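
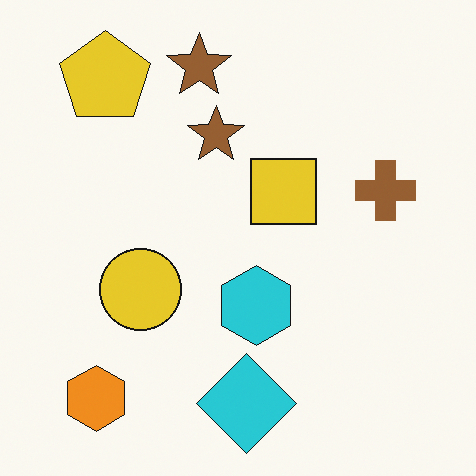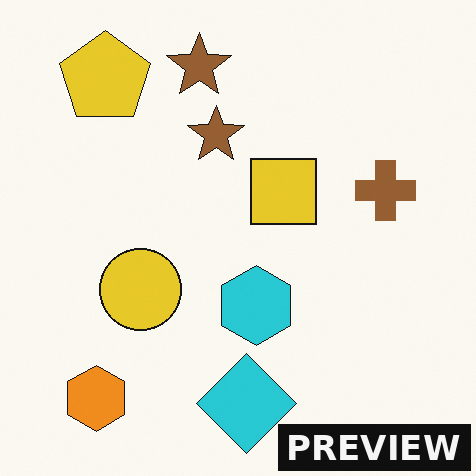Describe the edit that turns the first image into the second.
Watermarked with the text "PREVIEW" in the lower-right corner.

A dark label reading "PREVIEW" appears in the lower-right corner.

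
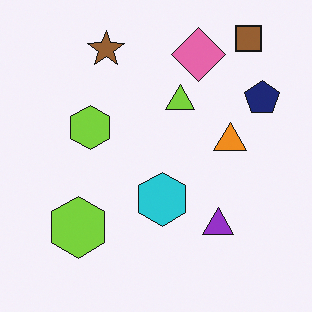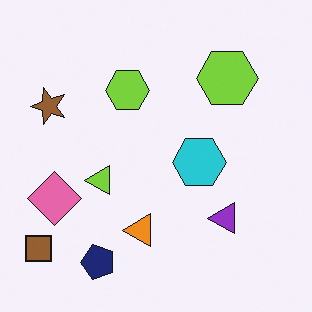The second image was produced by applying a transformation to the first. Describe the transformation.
The image was transposed (reflected across the top-left ↔ bottom-right diagonal).

Shapes have swapped their row and column positions — what was in the top-right is now in the bottom-left — a diagonal reflection.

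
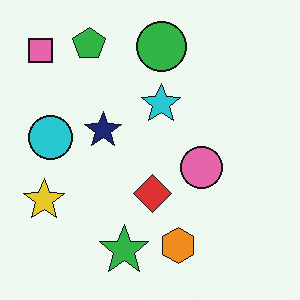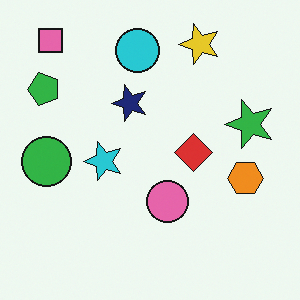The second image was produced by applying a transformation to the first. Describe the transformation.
This is the original image transposed (reflected across the top-left ↔ bottom-right diagonal).

Shapes have swapped their row and column positions — what was in the top-right is now in the bottom-left — a diagonal reflection.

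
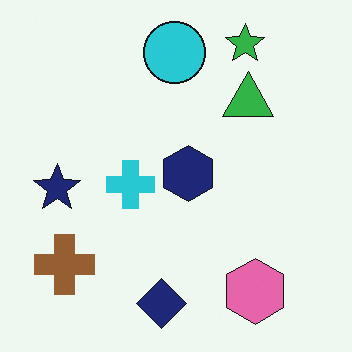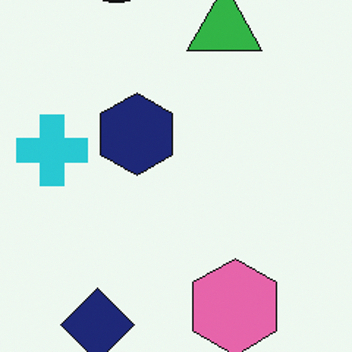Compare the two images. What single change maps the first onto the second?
It was cropped slightly and scaled back up.

The visible shapes are larger and the field of view is narrower; shapes near the original edges may be partly or wholly outside the frame — a crop-and-rescale.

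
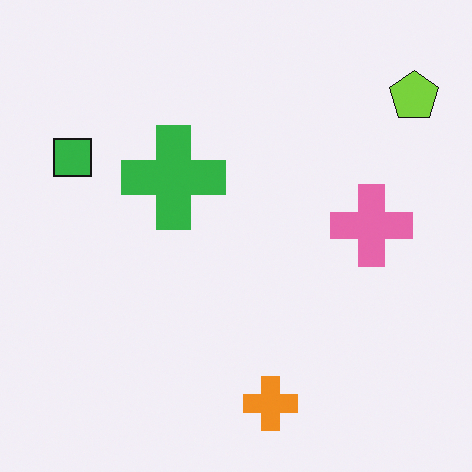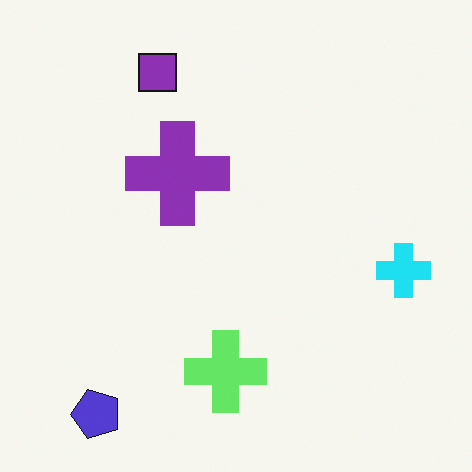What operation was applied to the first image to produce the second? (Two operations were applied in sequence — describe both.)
The transformation is: transposed (reflected across the top-left ↔ bottom-right diagonal), then hue-shifted by a moderate amount.

Shapes have swapped their row and column positions — what was in the top-right is now in the bottom-left — a diagonal reflection. Every shape's color has rotated by the same amount around the hue wheel — a uniform hue shift.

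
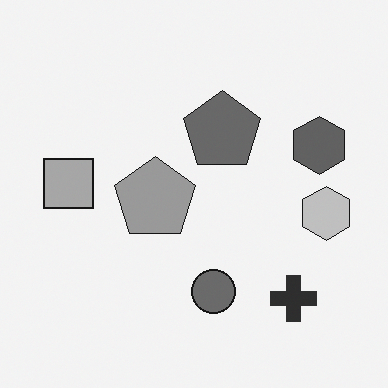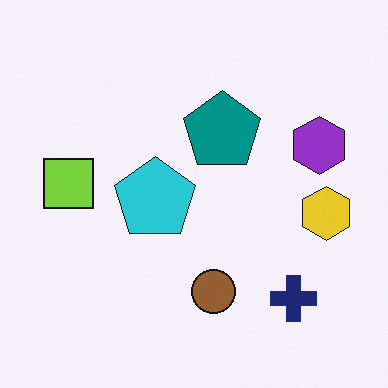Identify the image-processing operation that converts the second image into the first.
Converted to grayscale.

All color is removed — every shape is now a shade of grey.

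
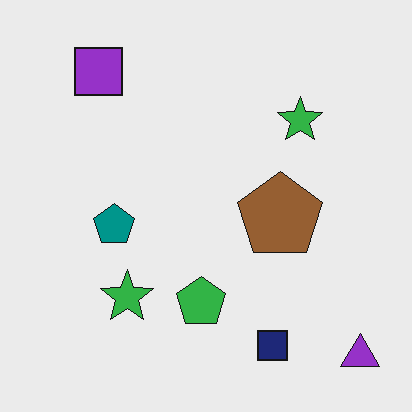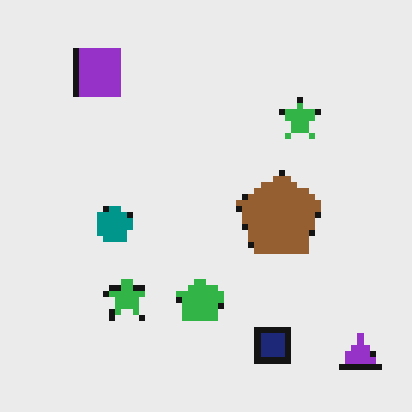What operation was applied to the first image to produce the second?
The second image is the first moderately pixelated.

Shapes are reduced to large square blocks; fine edges and outlines are lost — a downscale-then-upscale (mosaic) effect.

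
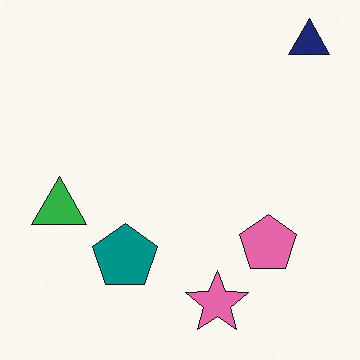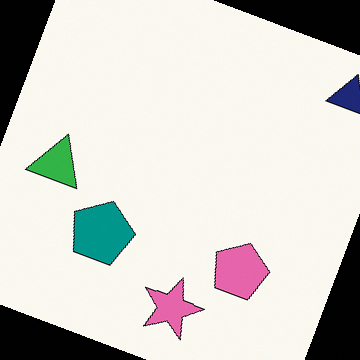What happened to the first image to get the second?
The transformation is: rotated clockwise by a clearly visible amount.

Every shape is tilted by the same angle and the image corners show triangular fill wedges — a whole-image rotation by a non-right angle.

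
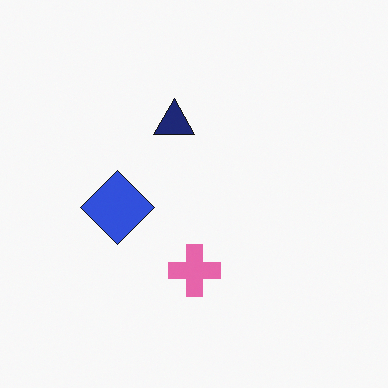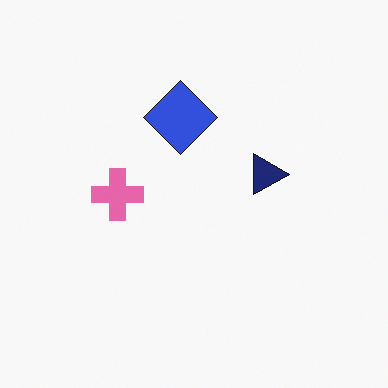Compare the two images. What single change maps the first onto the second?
The transformation is: rotated 90° clockwise.

The blue diamond sits in the left of the first image and the top of the second — consistent with a whole-image 90° clockwise rotation.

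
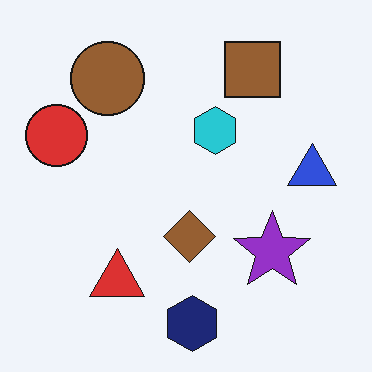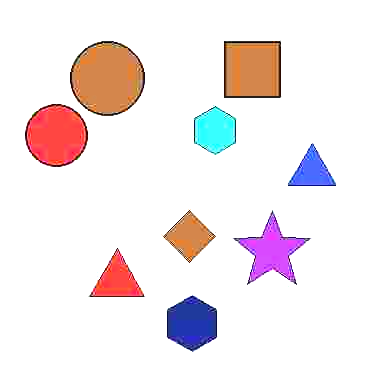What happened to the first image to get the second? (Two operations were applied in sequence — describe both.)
This is the original image heavily JPEG-compressed with obvious blocking artifacts, then noticeably brightened.

Blocky 8×8 compression artifacts appear around shape edges and the flat background shows ringing — characteristic JPEG degradation. Every pixel — background and shapes alike — is uniformly brightened.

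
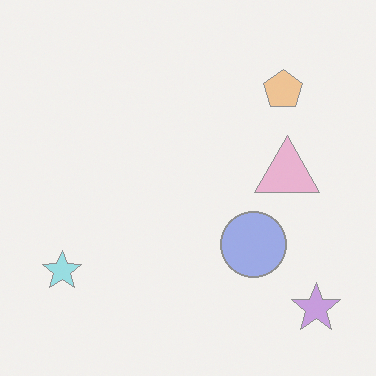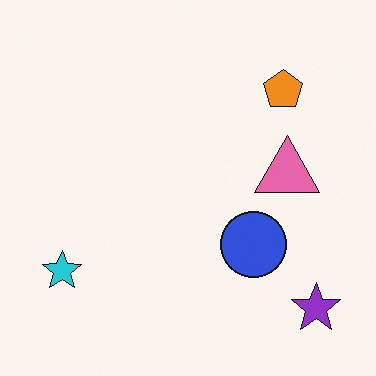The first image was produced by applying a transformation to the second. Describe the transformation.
It was given much lower contrast.

Tones are pushed toward mid-grey across the whole image — a global contrast change.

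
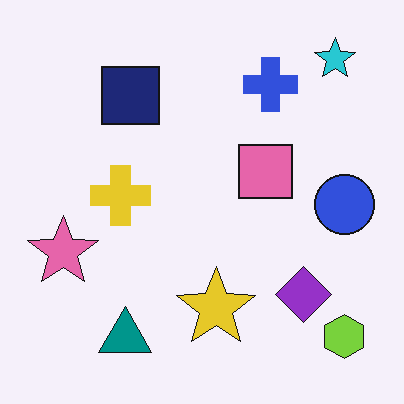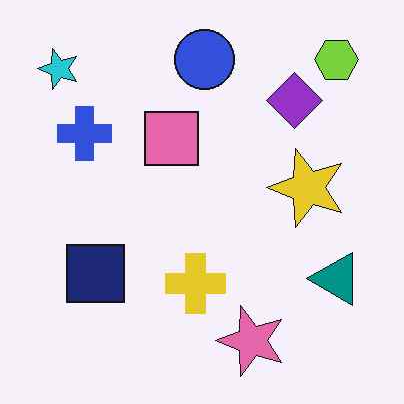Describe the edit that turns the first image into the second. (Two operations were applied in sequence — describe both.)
The image was given moderate JPEG compression, then rotated 90° counter-clockwise.

Blocky 8×8 compression artifacts appear around shape edges and the flat background shows ringing — characteristic JPEG degradation. The cyan star sits in the top-right of the first image and the top-left of the second — consistent with a whole-image 90° counter-clockwise rotation.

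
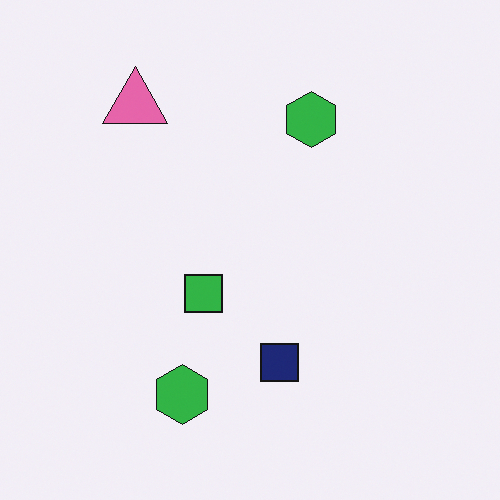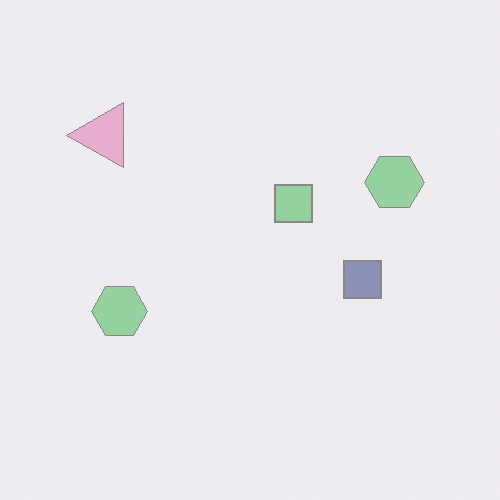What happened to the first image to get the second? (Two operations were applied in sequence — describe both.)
The second image is the first transposed (reflected across the top-left ↔ bottom-right diagonal), then washed out (contrast reduced).

Shapes have swapped their row and column positions — what was in the top-right is now in the bottom-left — a diagonal reflection. Tones are pushed toward mid-grey across the whole image — a global contrast change.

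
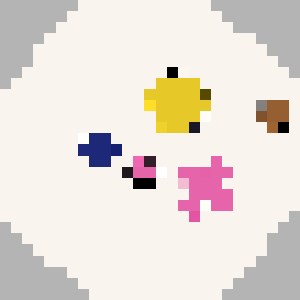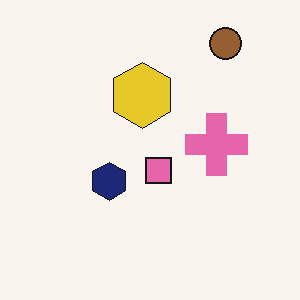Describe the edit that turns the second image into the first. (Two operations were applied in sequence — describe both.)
It was rotated clockwise by a large amount — several tens of degrees, then coarsely pixelated.

Every shape is tilted by the same angle and the image corners show triangular fill wedges — a whole-image rotation by a non-right angle. Shapes are reduced to large square blocks; fine edges and outlines are lost — a downscale-then-upscale (mosaic) effect.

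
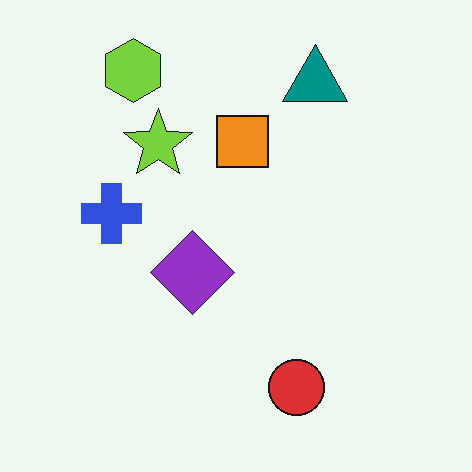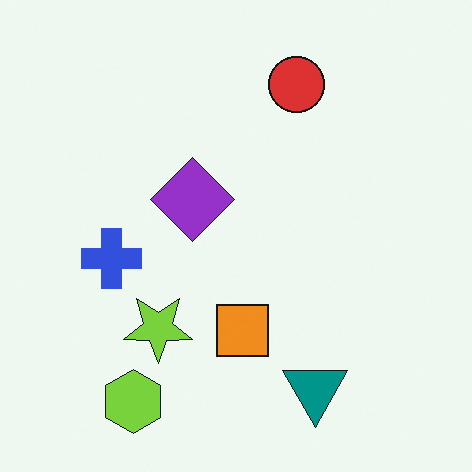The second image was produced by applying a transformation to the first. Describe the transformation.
The transformation is: flipped vertically (top ↔ bottom).

The lime hexagon is in the top-left of the first image and the bottom-left of the second — shapes on opposite sides of the horizontal midline have swapped in a mirror flip.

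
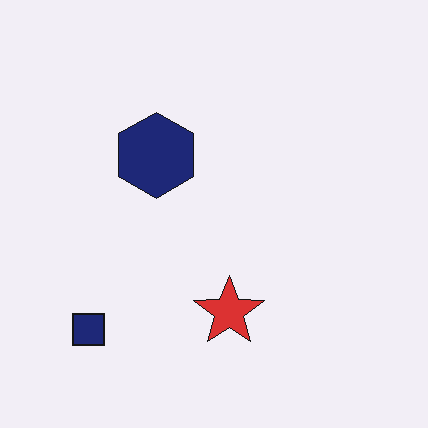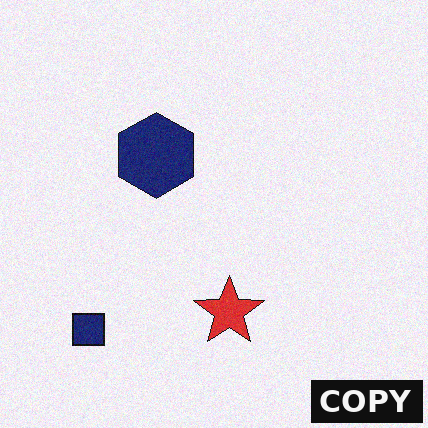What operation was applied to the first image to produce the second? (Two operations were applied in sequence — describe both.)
Degraded with light additive noise, then watermarked with the text "COPY" in the lower-right corner.

Random speckle covers the whole image, including the flat background. A dark label reading "COPY" appears in the lower-right corner.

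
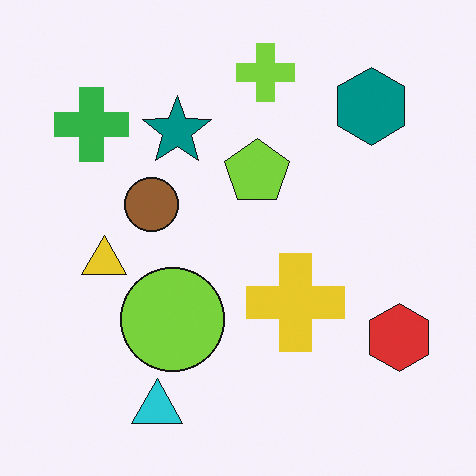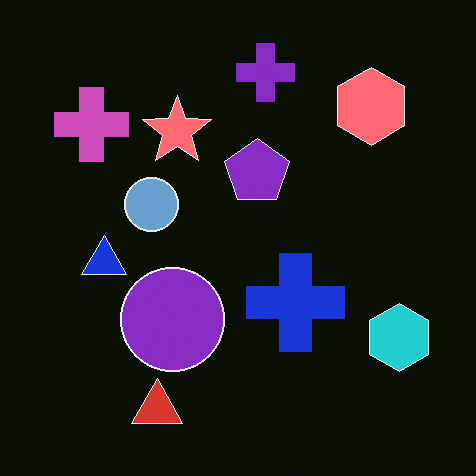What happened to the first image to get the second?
The image was color-inverted (negative).

The light background has become dark and every shape's color is its complement — a photographic negative.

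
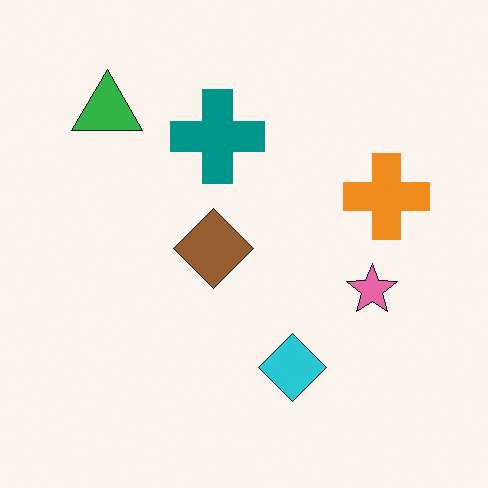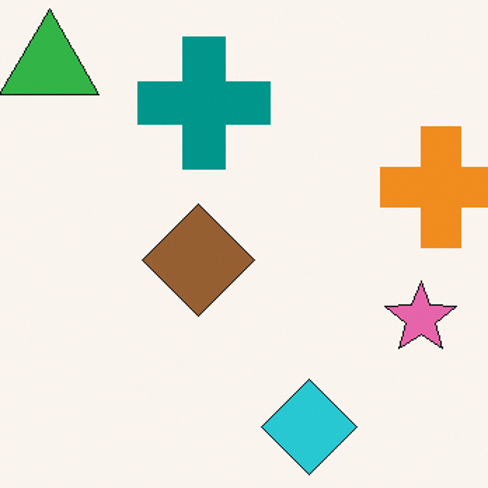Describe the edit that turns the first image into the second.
It was cropped slightly and scaled back up.

The visible shapes are larger and the field of view is narrower; shapes near the original edges may be partly or wholly outside the frame — a crop-and-rescale.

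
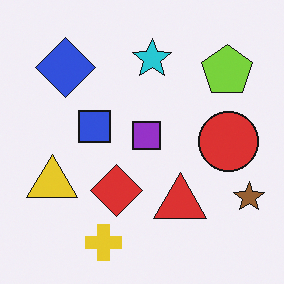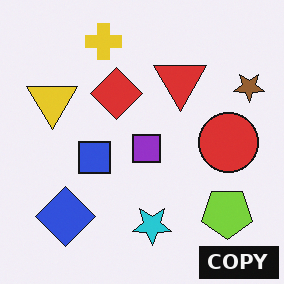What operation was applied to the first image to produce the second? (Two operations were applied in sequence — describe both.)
The transformation is: flipped vertically (top ↔ bottom), then watermarked with the text "COPY" in the lower-right corner.

The yellow cross is in the bottom of the first image and the top of the second — shapes on opposite sides of the horizontal midline have swapped in a mirror flip. A dark label reading "COPY" appears in the lower-right corner.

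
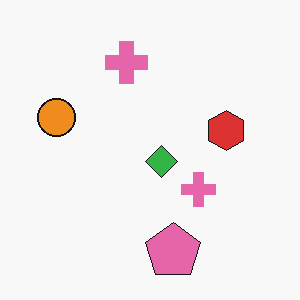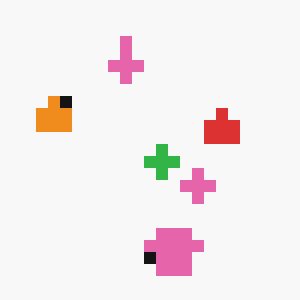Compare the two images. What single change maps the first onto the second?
It was heavily pixelated into large blocks.

Shapes are reduced to large square blocks; fine edges and outlines are lost — a downscale-then-upscale (mosaic) effect.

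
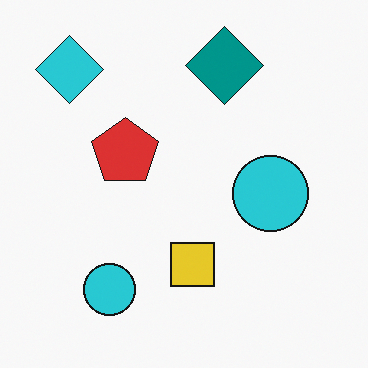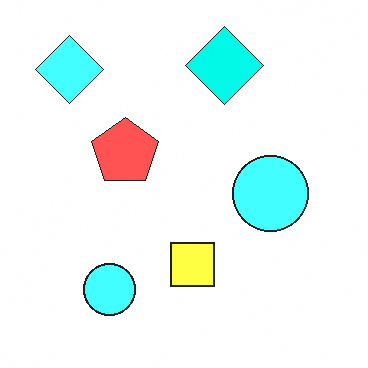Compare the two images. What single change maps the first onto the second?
Brightened a lot.

Every pixel — background and shapes alike — is uniformly brightened.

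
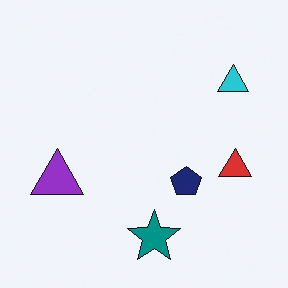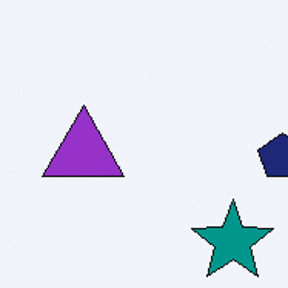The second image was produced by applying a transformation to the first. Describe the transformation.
The image was cropped to a modestly smaller region and rescaled.

The visible shapes are larger and the field of view is narrower; shapes near the original edges may be partly or wholly outside the frame — a crop-and-rescale.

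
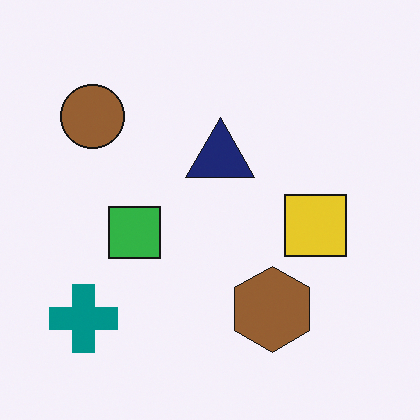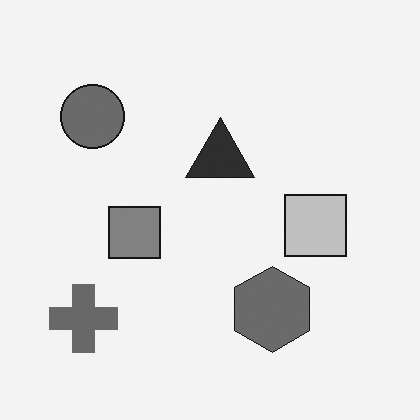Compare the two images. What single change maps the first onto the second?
Converted to grayscale.

All color is removed — every shape is now a shade of grey.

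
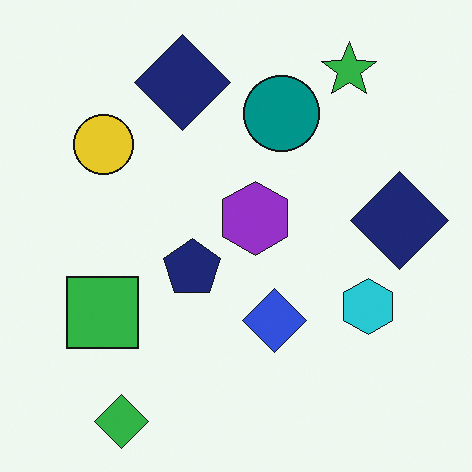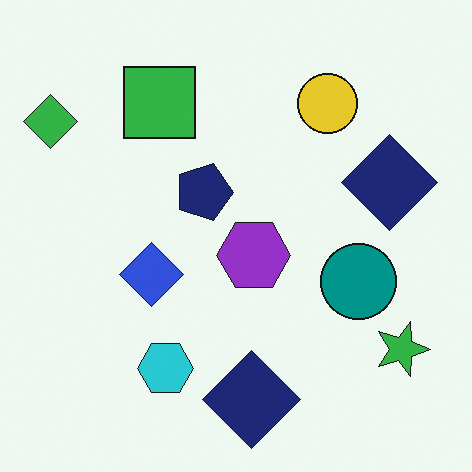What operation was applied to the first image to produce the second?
The image was rotated 90° clockwise.

The green diamond sits in the bottom-left of the first image and the top-left of the second — consistent with a whole-image 90° clockwise rotation.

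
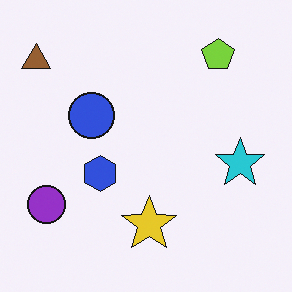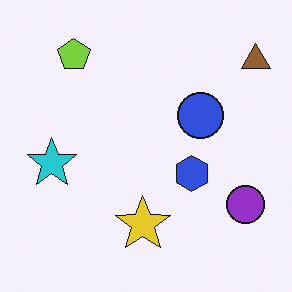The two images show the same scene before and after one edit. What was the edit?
The image was flipped horizontally (left ↔ right).

The brown triangle is in the top-left of the first image and the top-right of the second — shapes on opposite sides of the vertical midline have swapped in a mirror flip.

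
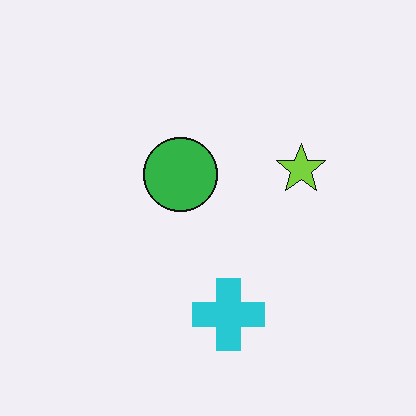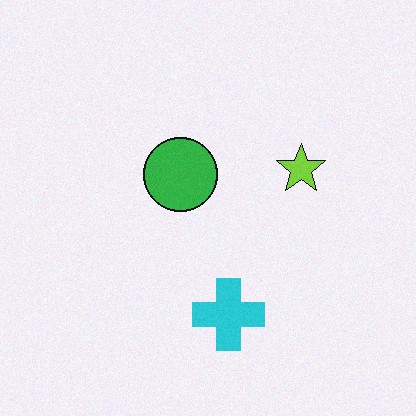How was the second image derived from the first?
Degraded with subtle gaussian noise.

Random speckle covers the whole image, including the flat background.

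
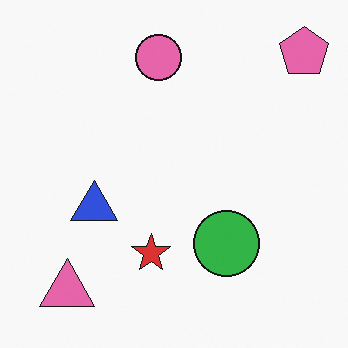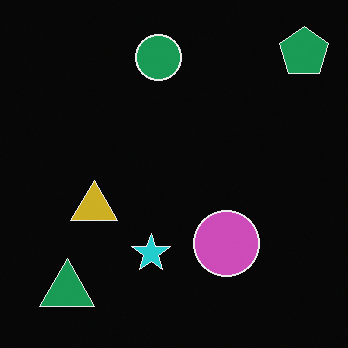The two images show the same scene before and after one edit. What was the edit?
The image was color-inverted (negative).

The light background has become dark and every shape's color is its complement — a photographic negative.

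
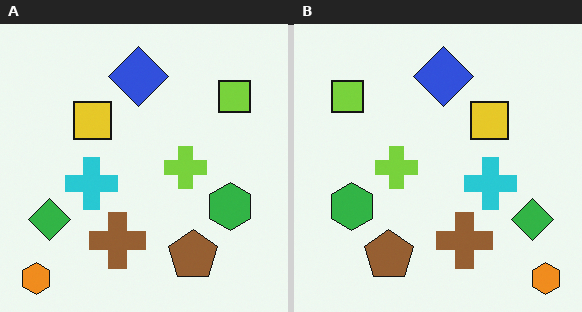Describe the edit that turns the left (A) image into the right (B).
This is the original image flipped horizontally (left ↔ right).

The orange hexagon is in the bottom-left of the left (A) image and the bottom-right of the right (B) — shapes on opposite sides of the vertical midline have swapped in a mirror flip.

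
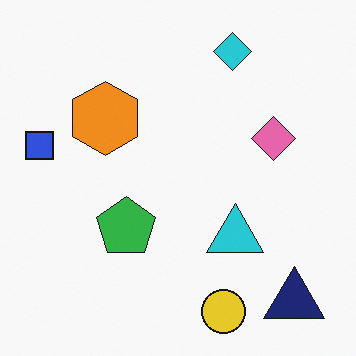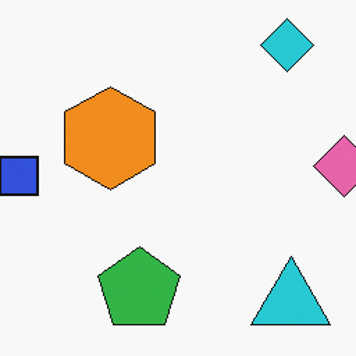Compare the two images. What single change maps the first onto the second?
It was cropped to a modestly smaller region and rescaled.

The visible shapes are larger and the field of view is narrower; shapes near the original edges may be partly or wholly outside the frame — a crop-and-rescale.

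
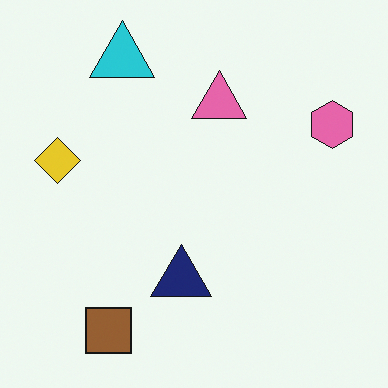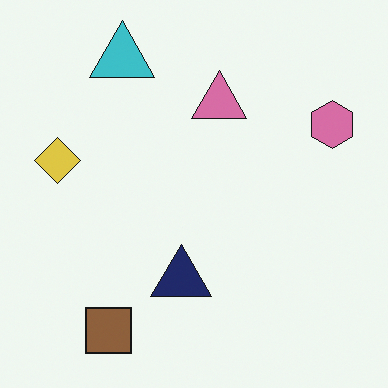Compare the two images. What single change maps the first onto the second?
The second image is the first slightly desaturated.

All colors are more muted and greyish — a global saturation change.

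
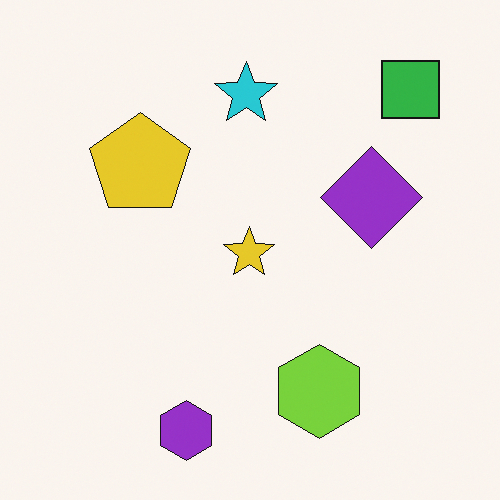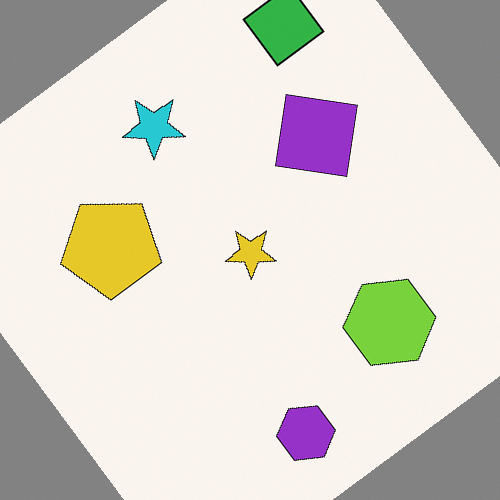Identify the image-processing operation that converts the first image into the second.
It was rotated counter-clockwise by a large amount — several tens of degrees.

Every shape is tilted by the same angle and the image corners show triangular fill wedges — a whole-image rotation by a non-right angle.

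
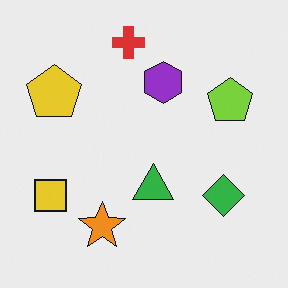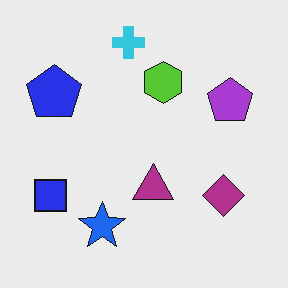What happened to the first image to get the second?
Hue-shifted by a large amount.

Every shape's color has rotated by the same amount around the hue wheel — a uniform hue shift.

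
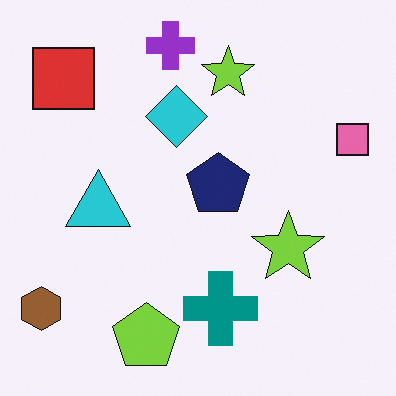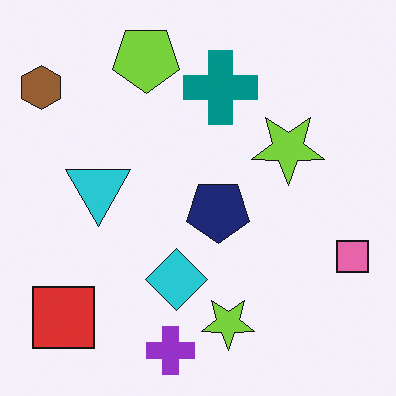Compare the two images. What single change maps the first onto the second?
This is the original image flipped vertically (top ↔ bottom).

The purple cross is in the top of the first image and the bottom of the second — shapes on opposite sides of the horizontal midline have swapped in a mirror flip.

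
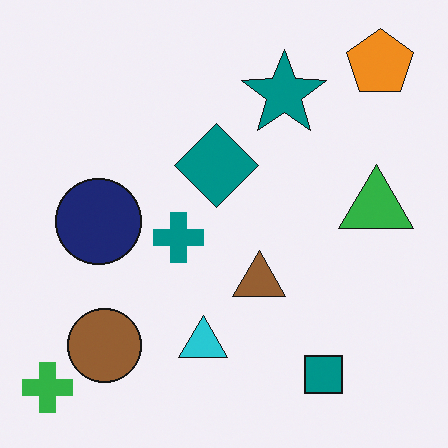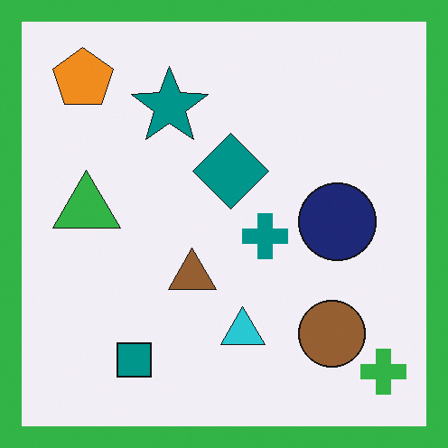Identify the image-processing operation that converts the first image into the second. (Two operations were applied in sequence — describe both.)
The transformation is: flipped horizontally (left ↔ right), then framed with a green border.

The green cross is in the bottom-left of the first image and the bottom-right of the second — shapes on opposite sides of the vertical midline have swapped in a mirror flip. A solid green frame runs around the edge of the second image, with the content slightly shrunk inside it.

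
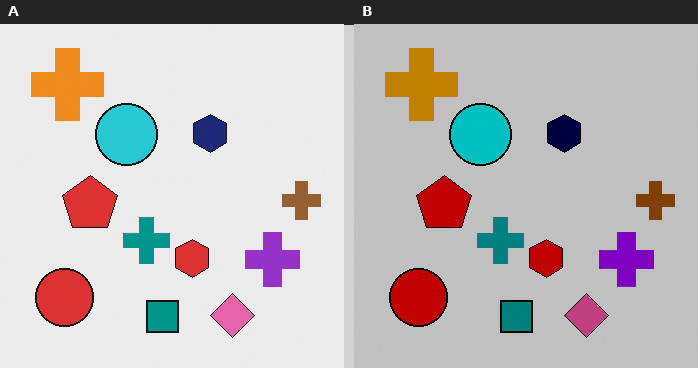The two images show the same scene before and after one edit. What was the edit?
The right (B) image is the left (A) heavily posterized to just a handful of flat colors.

Each flat color has snapped to a coarser quantized level — most visibly, the near-white background has dropped to a flat grey.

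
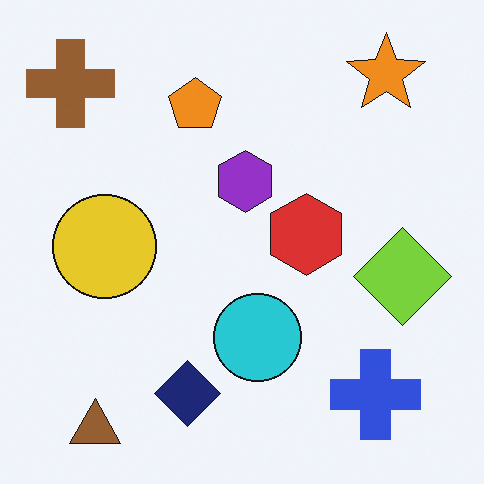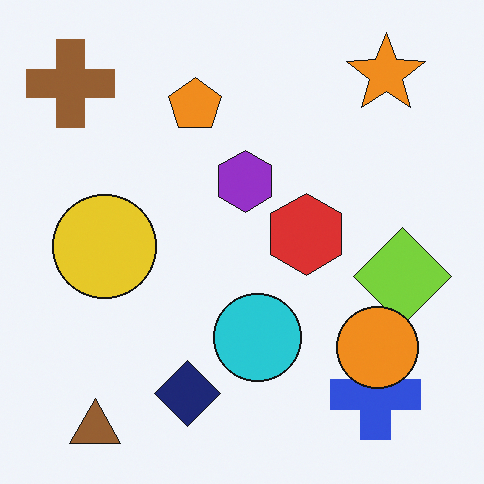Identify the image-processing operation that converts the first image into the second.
The transformation is: overlaid with an additional orange circle.

An orange circle appears in the second image that is absent from the first.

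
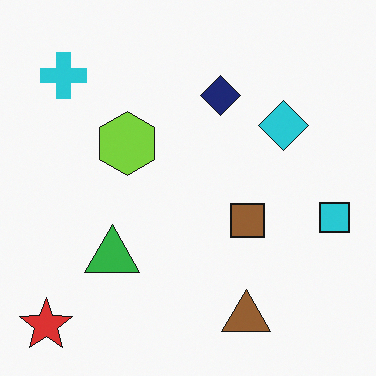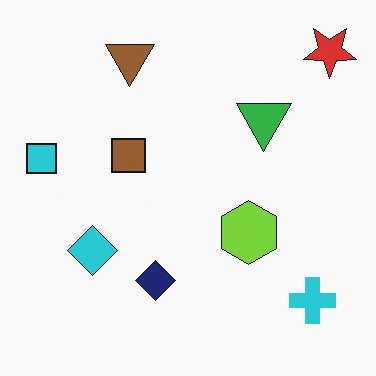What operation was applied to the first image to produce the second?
It was rotated 180°.

The red star sits in the bottom-left of the first image and the top-right of the second — consistent with a whole-image 180° rotation.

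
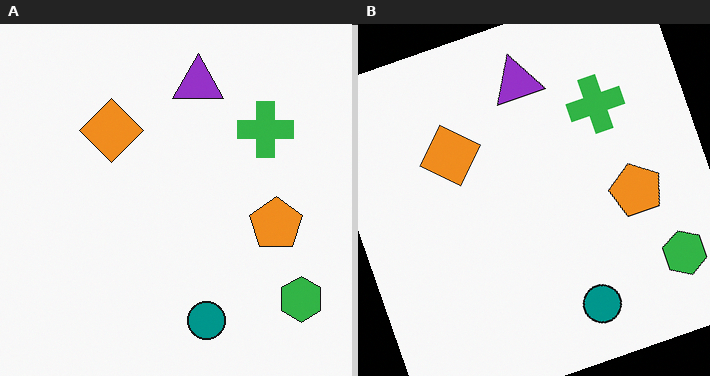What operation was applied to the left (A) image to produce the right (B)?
The image was rotated counter-clockwise by a moderate amount.

Every shape is tilted by the same angle and the image corners show triangular fill wedges — a whole-image rotation by a non-right angle.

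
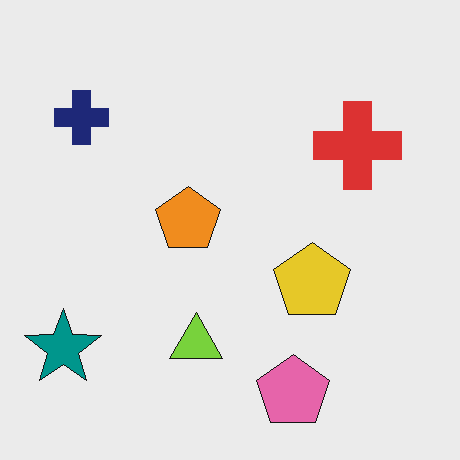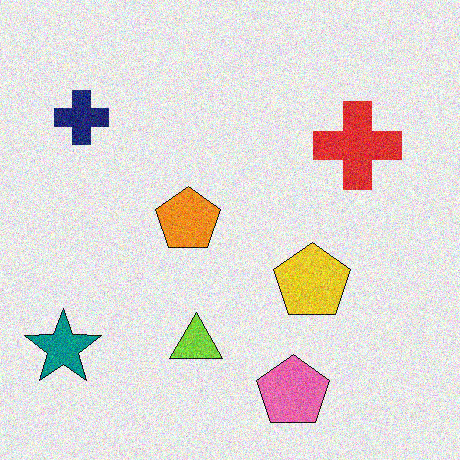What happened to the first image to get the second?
Degraded with moderate additive noise.

Random speckle covers the whole image, including the flat background.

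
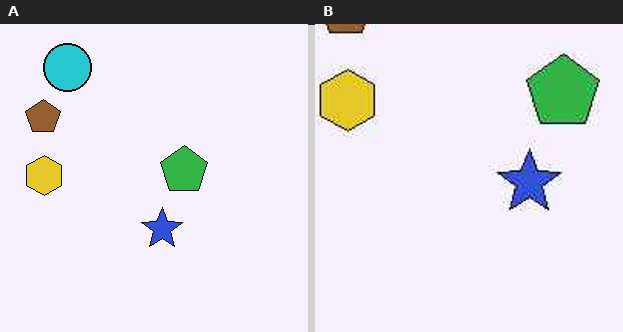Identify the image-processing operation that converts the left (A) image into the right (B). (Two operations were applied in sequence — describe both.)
The transformation is: JPEG-compressed with visible artifacts, then cropped to a modestly smaller region and rescaled.

Blocky 8×8 compression artifacts appear around shape edges and the flat background shows ringing — characteristic JPEG degradation. The visible shapes are larger and the field of view is narrower; shapes near the original edges may be partly or wholly outside the frame — a crop-and-rescale.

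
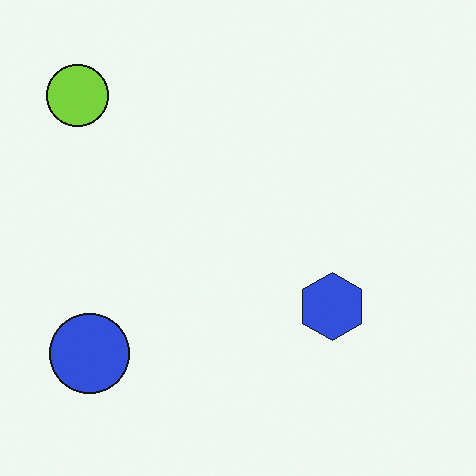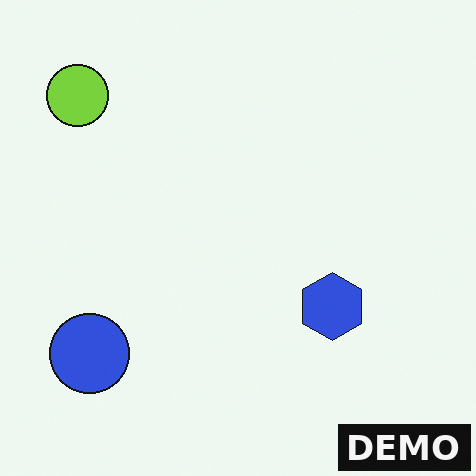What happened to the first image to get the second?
It was watermarked with the text "DEMO" in the lower-right corner.

A dark label reading "DEMO" appears in the lower-right corner.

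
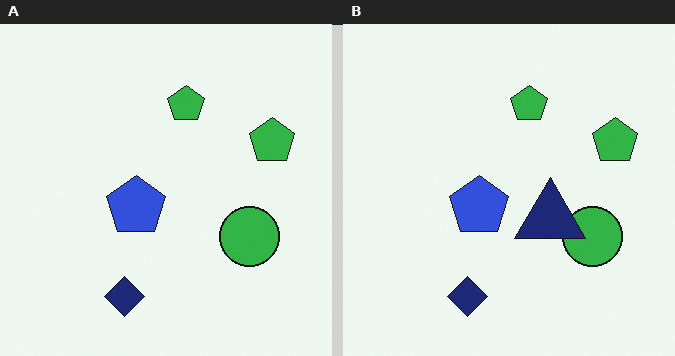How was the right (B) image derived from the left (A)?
The image was overlaid with an additional navy triangle.

A navy triangle appears in the right (B) image that is absent from the left (A).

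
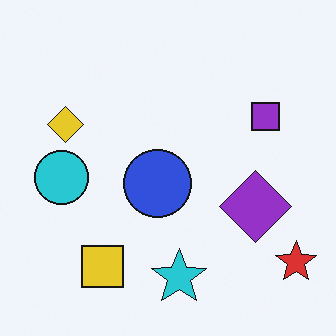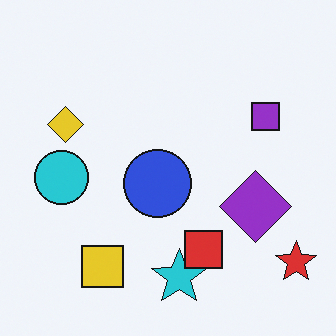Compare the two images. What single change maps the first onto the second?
The second image is the first overlaid with an additional red square.

A red square appears in the second image that is absent from the first.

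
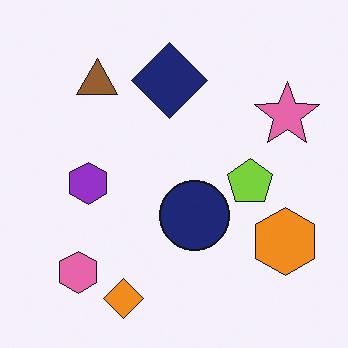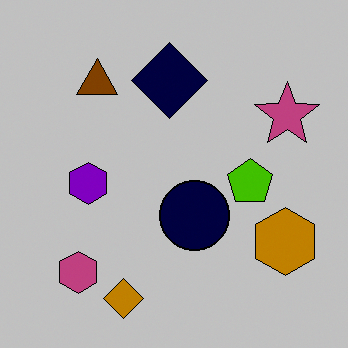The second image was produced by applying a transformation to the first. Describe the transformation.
Aggressively posterized.

Each flat color has snapped to a coarser quantized level — most visibly, the near-white background has dropped to a flat grey.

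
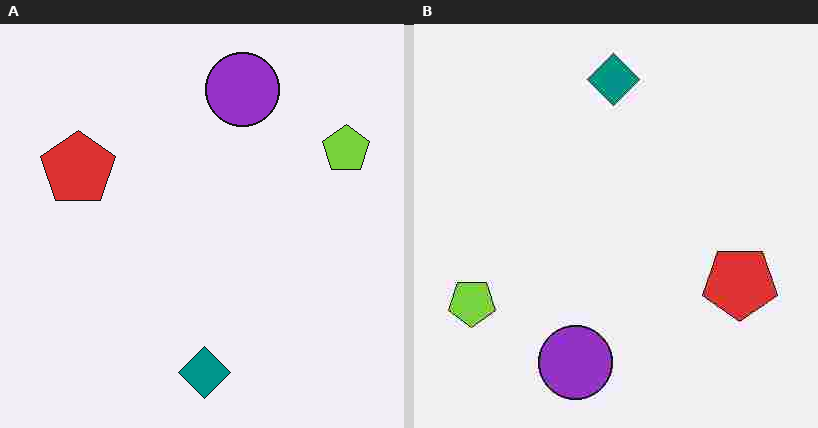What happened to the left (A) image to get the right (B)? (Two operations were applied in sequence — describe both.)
Rotated 180°, then heavily JPEG-compressed with obvious blocking artifacts.

The lime pentagon sits in the top-right of the left (A) image and the bottom-left of the right (B) — consistent with a whole-image 180° rotation. Blocky 8×8 compression artifacts appear around shape edges and the flat background shows ringing — characteristic JPEG degradation.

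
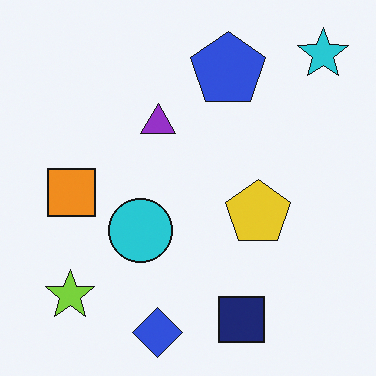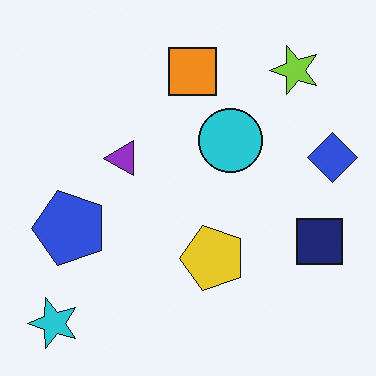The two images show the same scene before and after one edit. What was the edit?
It was transposed (reflected across the top-left ↔ bottom-right diagonal).

Shapes have swapped their row and column positions — what was in the top-right is now in the bottom-left — a diagonal reflection.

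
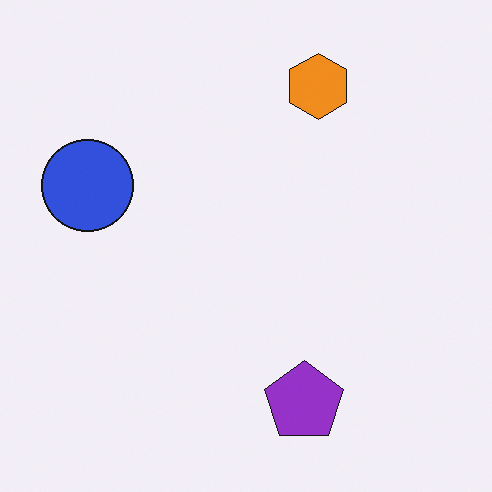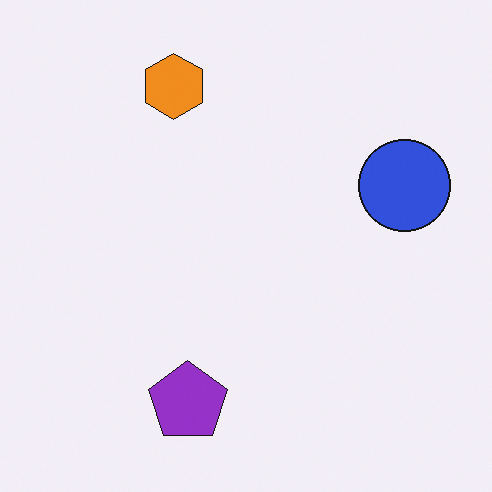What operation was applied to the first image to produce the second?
The image was flipped horizontally (left ↔ right).

The blue circle is in the left of the first image and the right of the second — shapes on opposite sides of the vertical midline have swapped in a mirror flip.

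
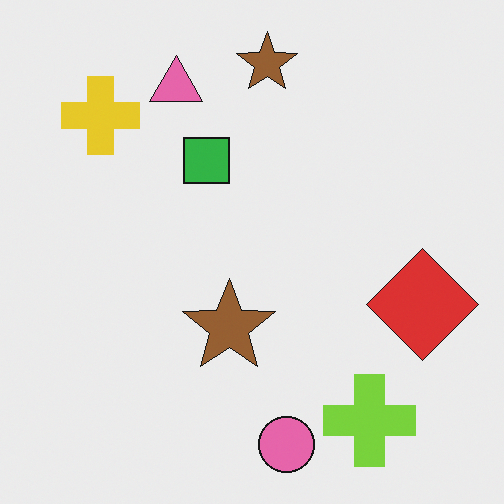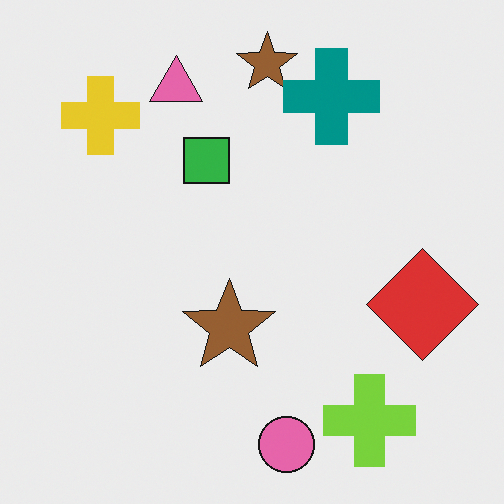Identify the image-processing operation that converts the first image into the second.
The transformation is: overlaid with an additional teal cross.

A teal cross appears in the second image that is absent from the first.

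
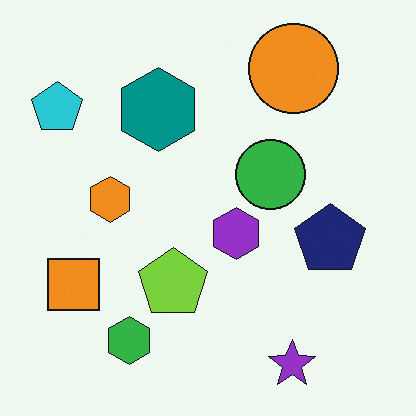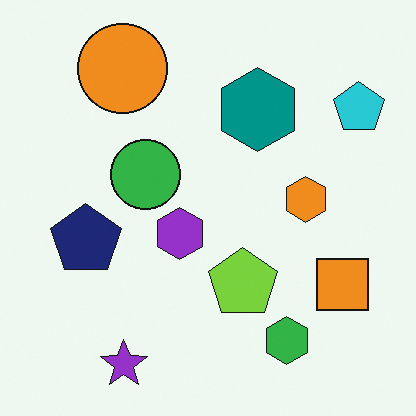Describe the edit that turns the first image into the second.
The transformation is: flipped horizontally (left ↔ right).

The cyan pentagon is in the top-left of the first image and the top-right of the second — shapes on opposite sides of the vertical midline have swapped in a mirror flip.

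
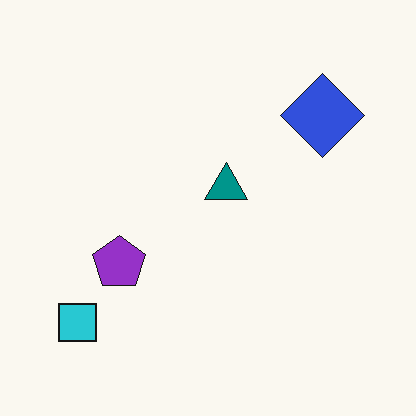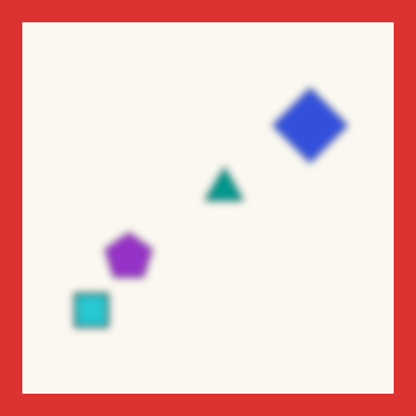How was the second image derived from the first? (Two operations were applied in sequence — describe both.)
It was noticeably gaussian-blurred, then framed with a red border.

Shape edges and outlines are uniformly softened across the whole image. A solid red frame runs around the edge of the second image, with the content slightly shrunk inside it.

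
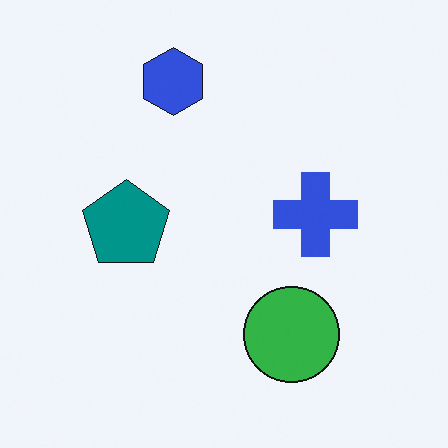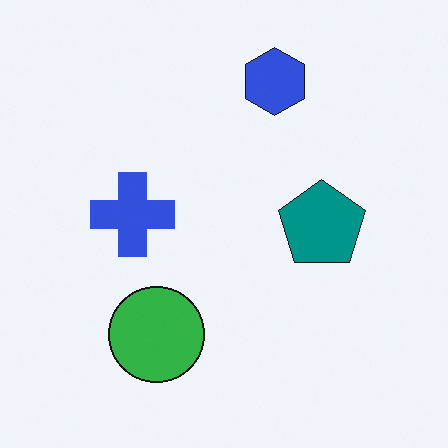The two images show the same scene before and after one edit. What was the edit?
This is the original image flipped horizontally (left ↔ right).

The teal pentagon is in the left of the first image and the right of the second — shapes on opposite sides of the vertical midline have swapped in a mirror flip.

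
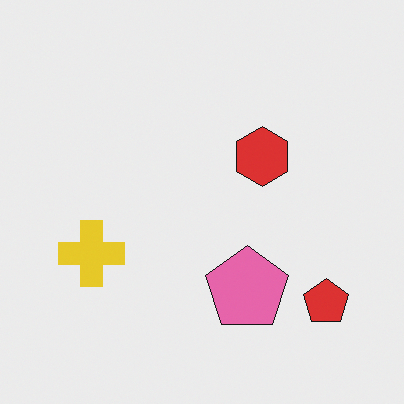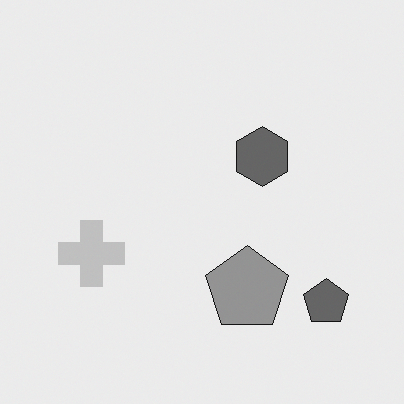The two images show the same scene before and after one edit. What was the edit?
This is the original image converted to grayscale.

All color is removed — every shape is now a shade of grey.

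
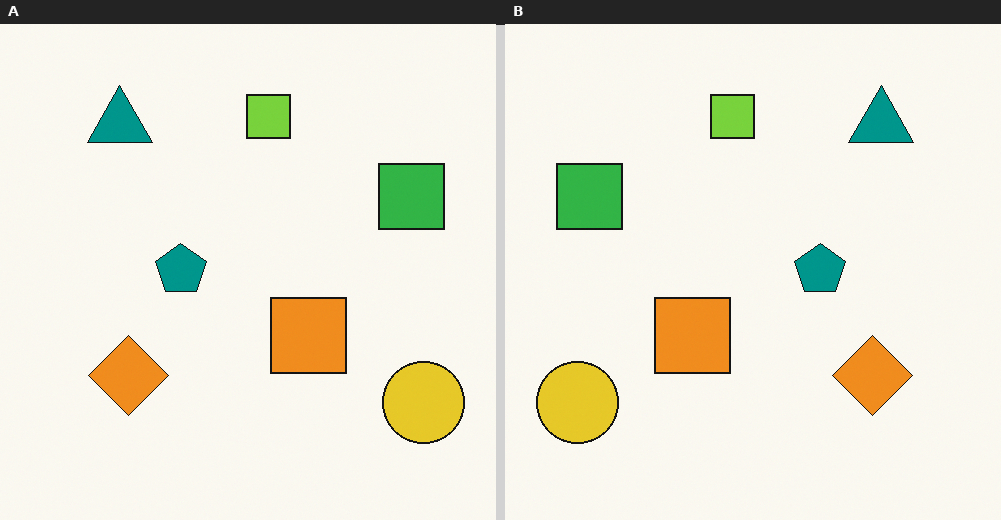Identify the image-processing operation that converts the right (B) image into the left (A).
The transformation is: flipped horizontally (left ↔ right).

The yellow circle is in the bottom-left of the right (B) image and the bottom-right of the left (A) — shapes on opposite sides of the vertical midline have swapped in a mirror flip.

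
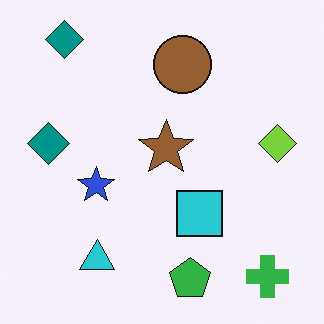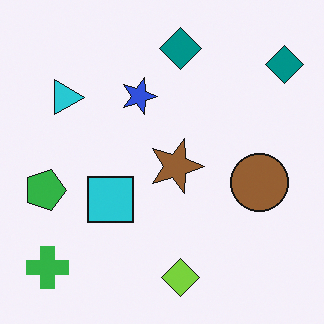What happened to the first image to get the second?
The second image is the first rotated 90° clockwise.

The green cross sits in the bottom-right of the first image and the bottom-left of the second — consistent with a whole-image 90° clockwise rotation.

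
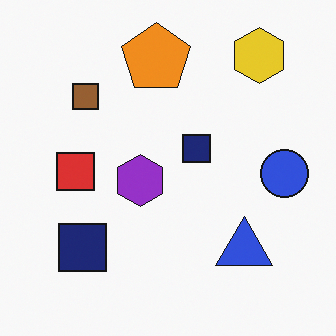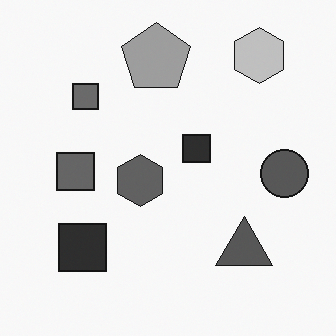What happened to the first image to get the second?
The transformation is: converted to grayscale.

All color is removed — every shape is now a shade of grey.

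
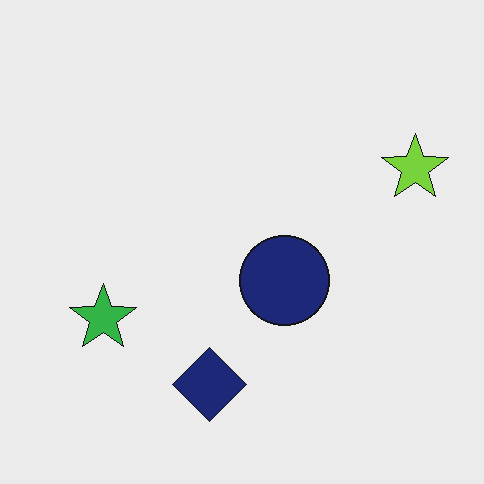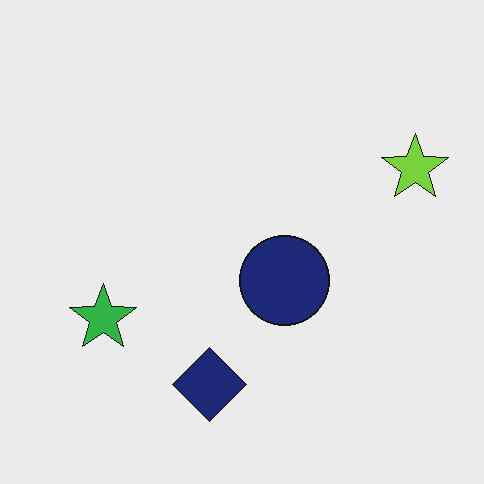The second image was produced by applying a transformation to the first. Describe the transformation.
JPEG-compressed with visible artifacts.

Blocky 8×8 compression artifacts appear around shape edges and the flat background shows ringing — characteristic JPEG degradation.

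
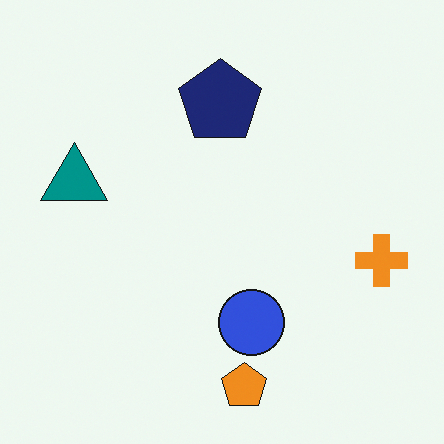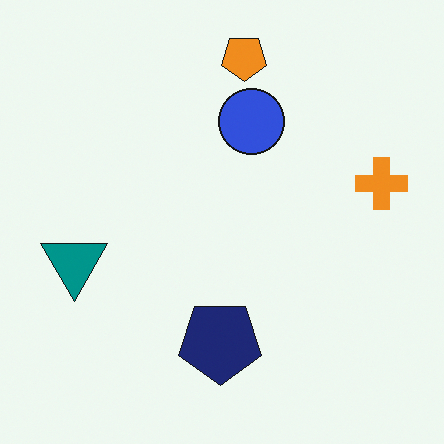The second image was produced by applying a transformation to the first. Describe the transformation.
It was flipped vertically (top ↔ bottom).

The orange pentagon is in the bottom of the first image and the top of the second — shapes on opposite sides of the horizontal midline have swapped in a mirror flip.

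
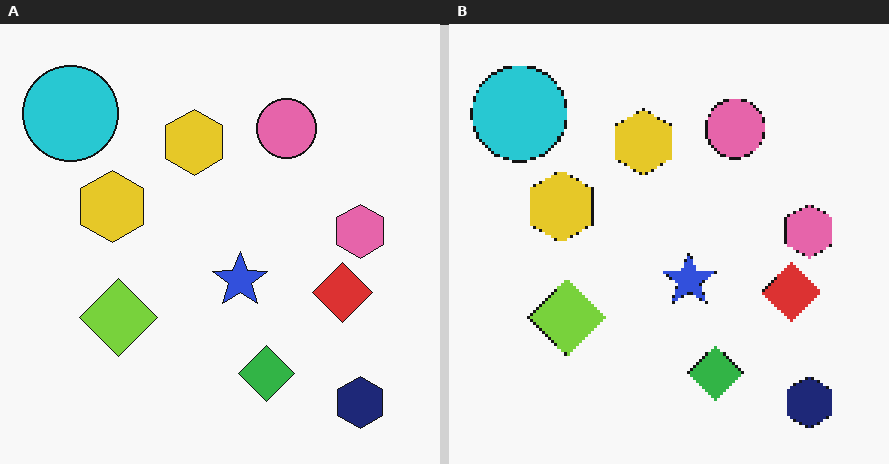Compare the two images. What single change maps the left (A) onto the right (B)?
This is the original image mildly pixelated.

Shapes are reduced to large square blocks; fine edges and outlines are lost — a downscale-then-upscale (mosaic) effect.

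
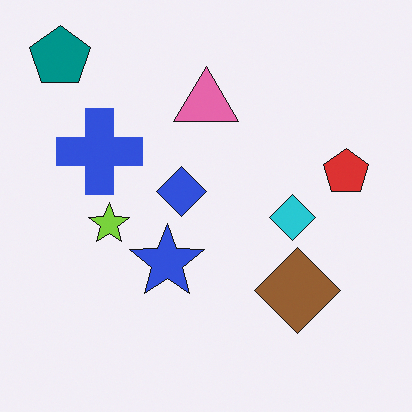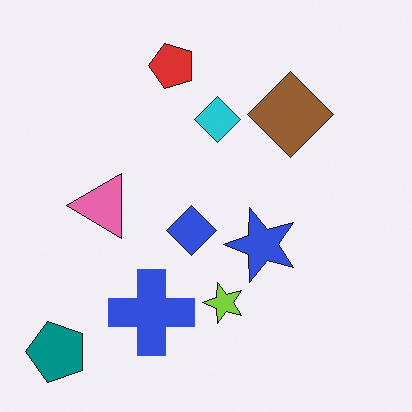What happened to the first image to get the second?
Rotated 90° counter-clockwise.

The teal pentagon sits in the top-left of the first image and the bottom-left of the second — consistent with a whole-image 90° counter-clockwise rotation.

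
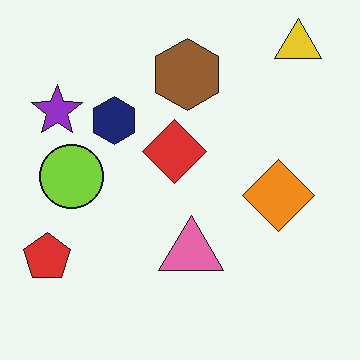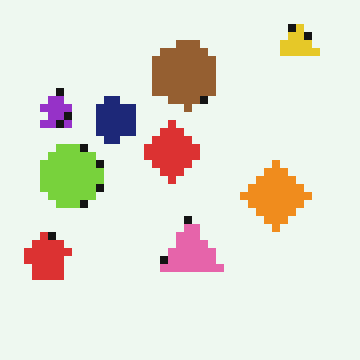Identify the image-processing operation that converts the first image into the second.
It was moderately pixelated.

Shapes are reduced to large square blocks; fine edges and outlines are lost — a downscale-then-upscale (mosaic) effect.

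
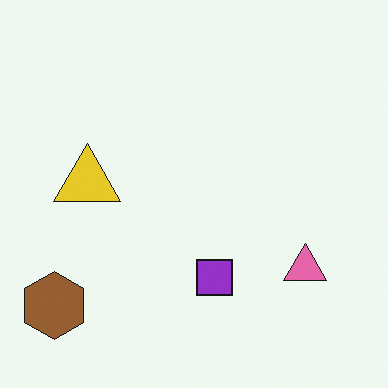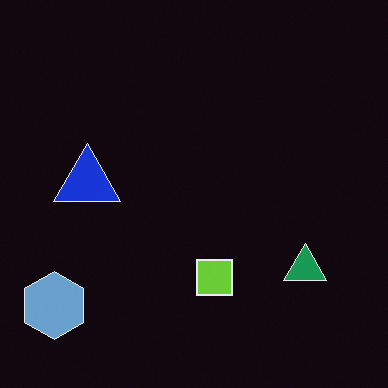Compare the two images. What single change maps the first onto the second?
Color-inverted (negative).

The light background has become dark and every shape's color is its complement — a photographic negative.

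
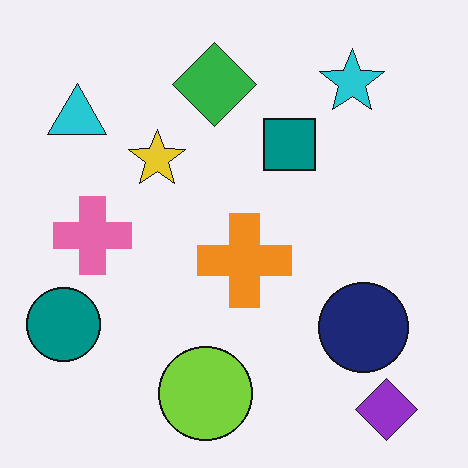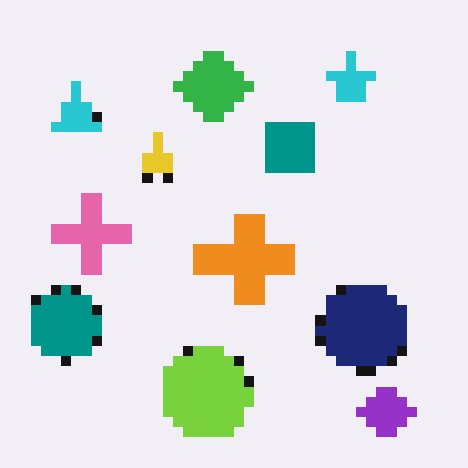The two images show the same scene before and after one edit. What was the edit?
The transformation is: heavily pixelated into large blocks.

Shapes are reduced to large square blocks; fine edges and outlines are lost — a downscale-then-upscale (mosaic) effect.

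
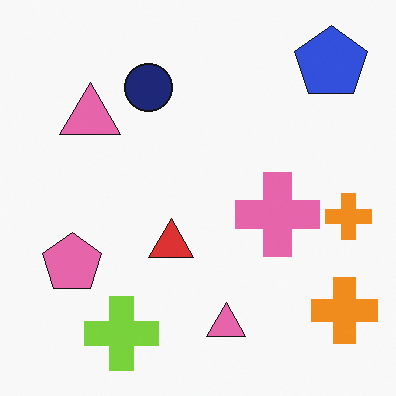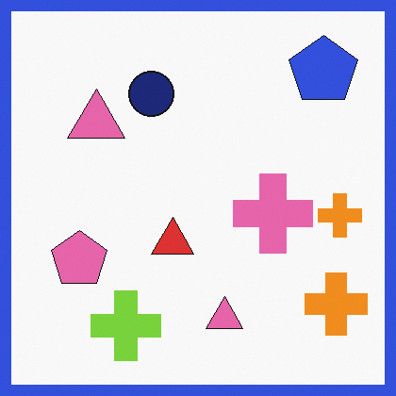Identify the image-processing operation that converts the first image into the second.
The transformation is: framed with a blue border.

A solid blue frame runs around the edge of the second image, with the content slightly shrunk inside it.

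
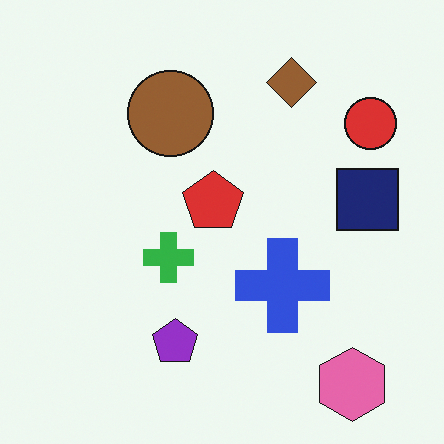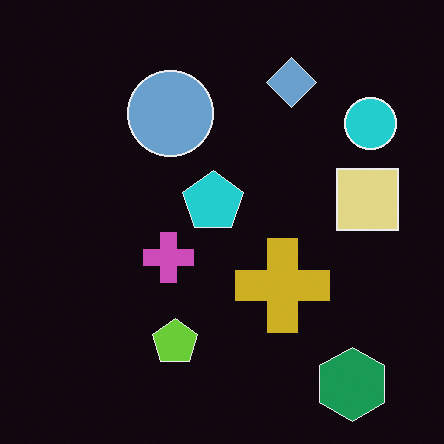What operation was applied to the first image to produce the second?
The image was color-inverted (negative).

The light background has become dark and every shape's color is its complement — a photographic negative.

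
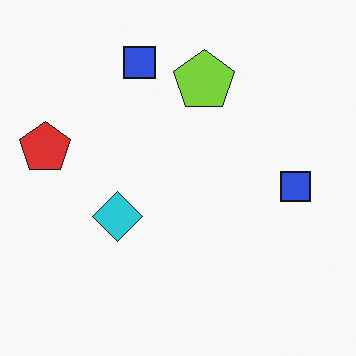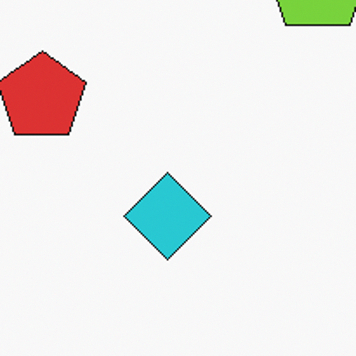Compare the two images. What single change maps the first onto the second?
The image was cropped tightly and scaled back up.

The visible shapes are larger and the field of view is narrower; shapes near the original edges may be partly or wholly outside the frame — a crop-and-rescale.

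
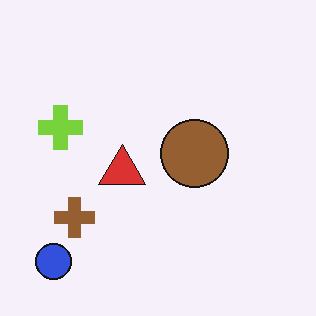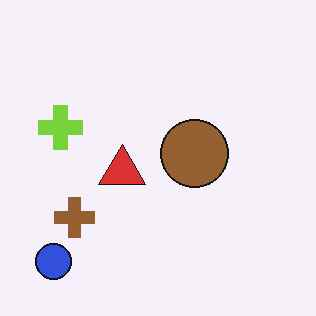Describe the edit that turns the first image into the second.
Given moderate JPEG compression.

Blocky 8×8 compression artifacts appear around shape edges and the flat background shows ringing — characteristic JPEG degradation.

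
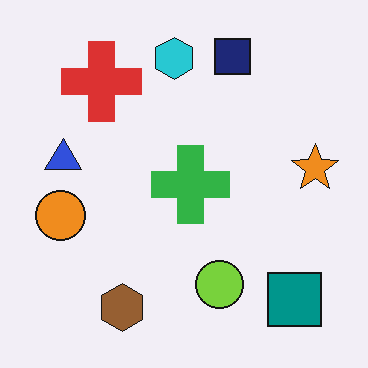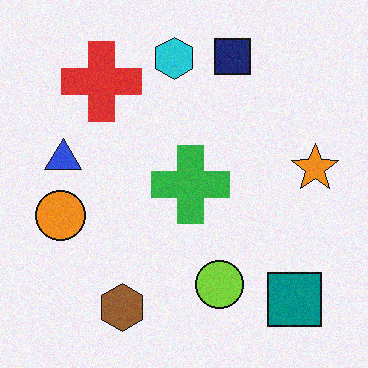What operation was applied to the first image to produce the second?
It was degraded with a light layer of grain.

Random speckle covers the whole image, including the flat background.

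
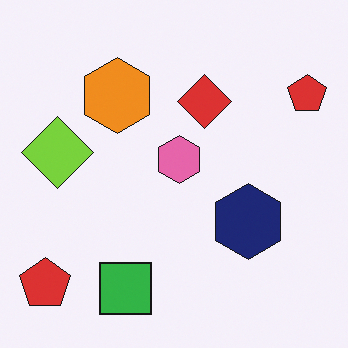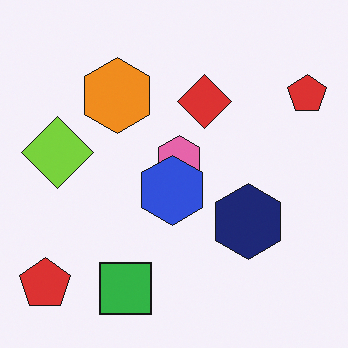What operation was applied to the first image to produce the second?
This is the original image overlaid with an additional blue hexagon.

A blue hexagon appears in the second image that is absent from the first.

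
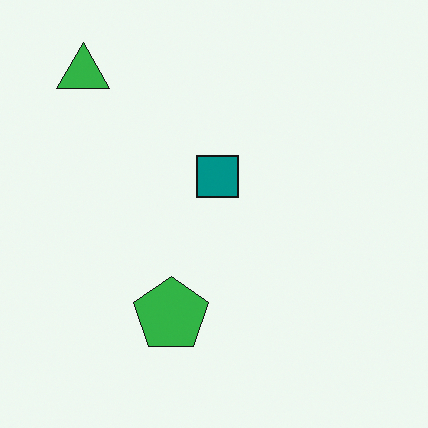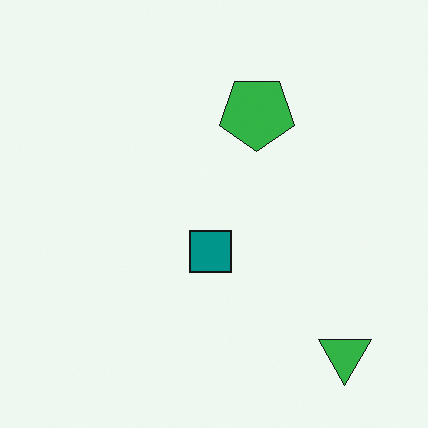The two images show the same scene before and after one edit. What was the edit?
The image was rotated 180°.

The green triangle sits in the top-left of the first image and the bottom-right of the second — consistent with a whole-image 180° rotation.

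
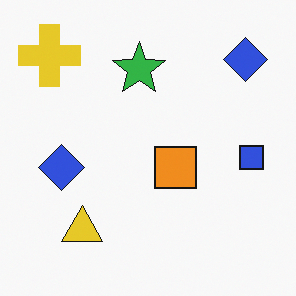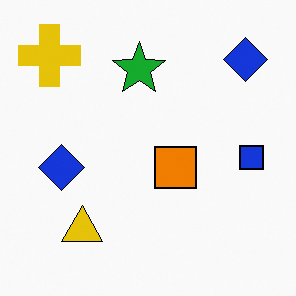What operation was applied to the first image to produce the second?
The second image is the first given slightly increased contrast.

Tones are pushed away from mid-grey across the whole image — a global contrast change.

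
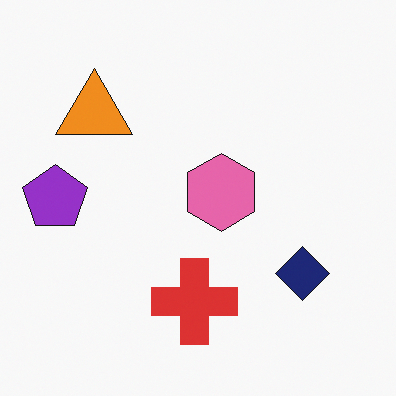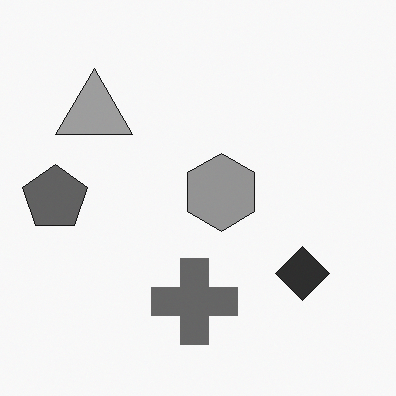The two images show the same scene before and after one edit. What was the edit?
This is the original image converted to grayscale.

All color is removed — every shape is now a shade of grey.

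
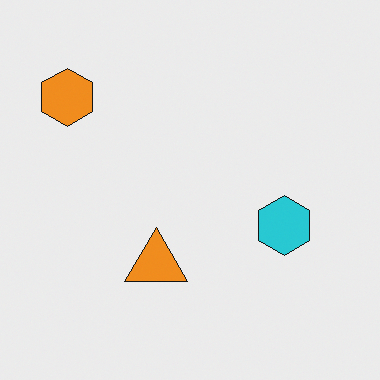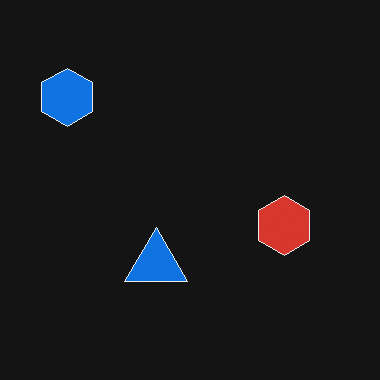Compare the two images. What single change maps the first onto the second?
The transformation is: color-inverted (negative).

The light background has become dark and every shape's color is its complement — a photographic negative.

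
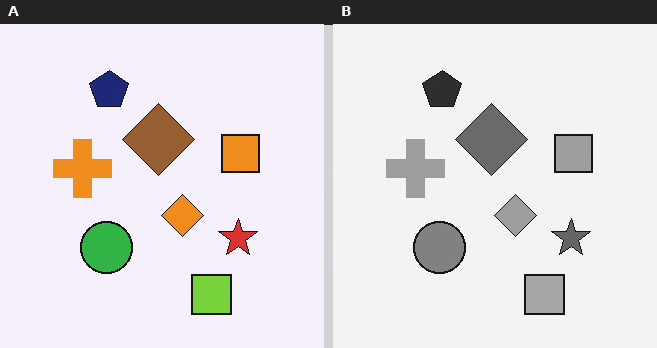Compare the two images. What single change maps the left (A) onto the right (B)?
The image was converted to grayscale.

All color is removed — every shape is now a shade of grey.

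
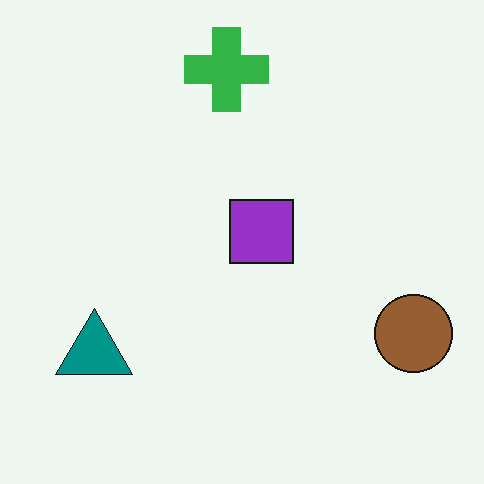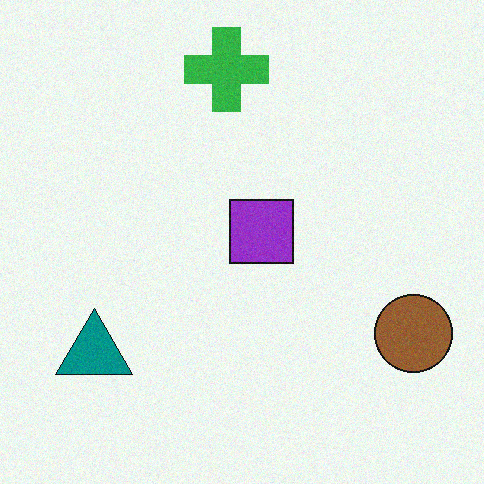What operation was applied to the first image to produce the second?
The image was degraded with light additive noise.

Random speckle covers the whole image, including the flat background.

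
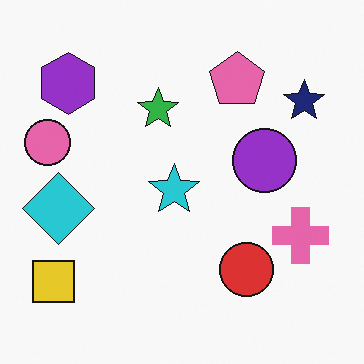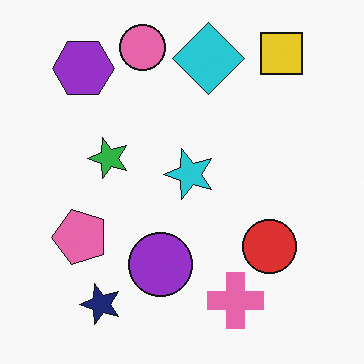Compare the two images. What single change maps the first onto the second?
It was transposed (reflected across the top-left ↔ bottom-right diagonal).

Shapes have swapped their row and column positions — what was in the top-right is now in the bottom-left — a diagonal reflection.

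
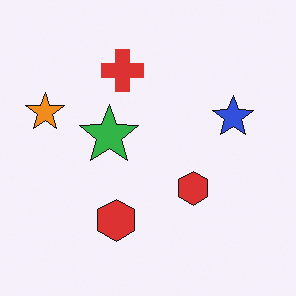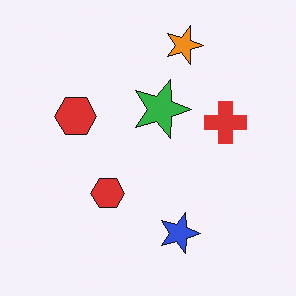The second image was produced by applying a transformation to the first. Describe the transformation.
Rotated 90° clockwise.

The orange star sits in the left of the first image and the top of the second — consistent with a whole-image 90° clockwise rotation.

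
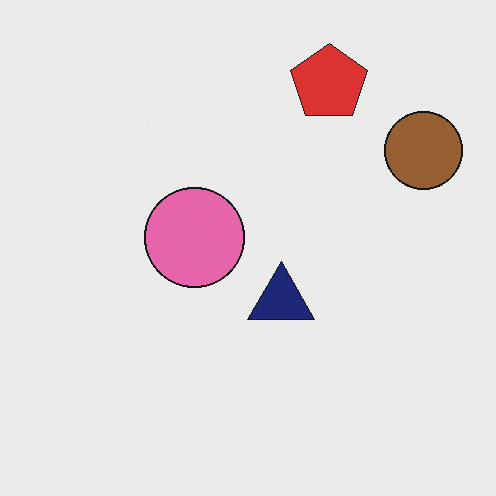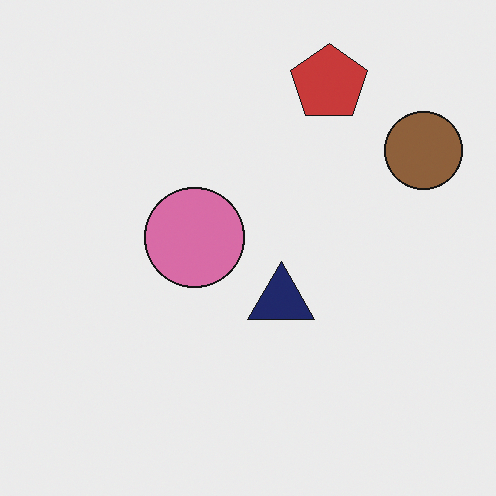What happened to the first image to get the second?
This is the original image slightly desaturated.

All colors are more muted and greyish — a global saturation change.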